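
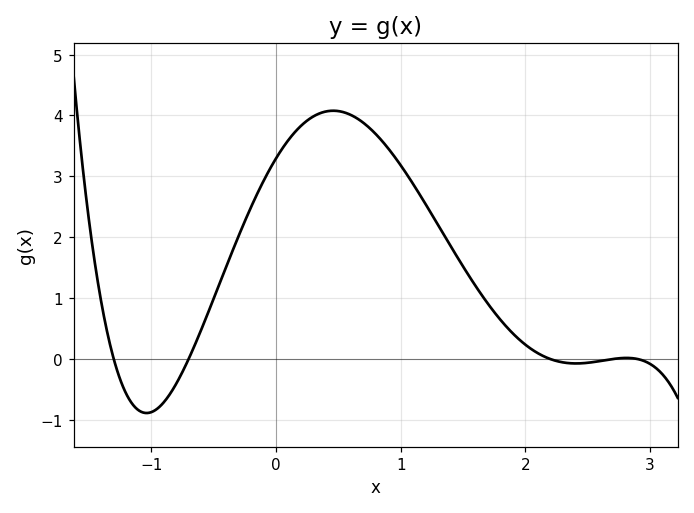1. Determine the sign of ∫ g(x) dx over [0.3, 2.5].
positive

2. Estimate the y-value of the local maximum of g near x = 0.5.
4.08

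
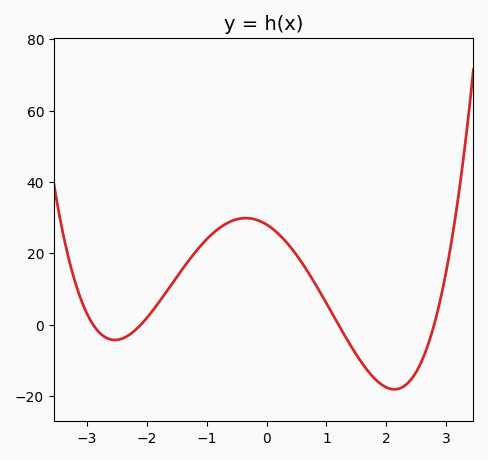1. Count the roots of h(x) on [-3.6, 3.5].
4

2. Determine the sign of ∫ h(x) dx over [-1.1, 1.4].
positive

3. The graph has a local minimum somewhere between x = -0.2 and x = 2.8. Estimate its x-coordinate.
2.13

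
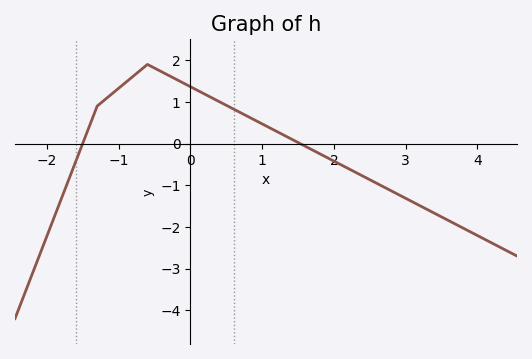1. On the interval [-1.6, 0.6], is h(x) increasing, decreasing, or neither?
neither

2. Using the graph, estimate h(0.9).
0.6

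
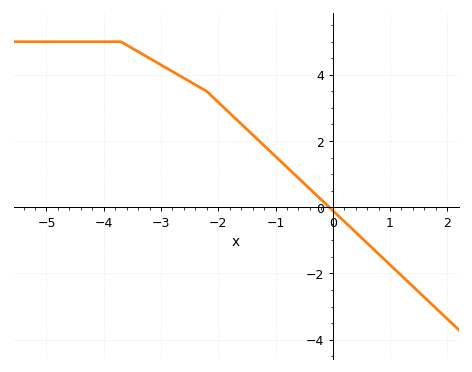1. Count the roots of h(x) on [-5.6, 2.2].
1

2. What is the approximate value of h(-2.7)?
4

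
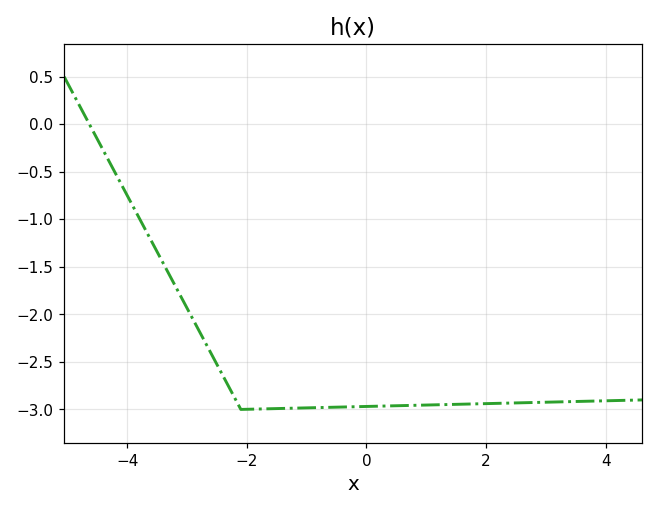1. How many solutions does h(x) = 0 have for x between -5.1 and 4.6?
1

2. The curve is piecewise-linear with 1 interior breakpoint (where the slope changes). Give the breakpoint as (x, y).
(-2.1, -3)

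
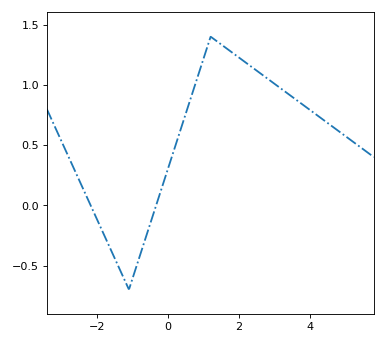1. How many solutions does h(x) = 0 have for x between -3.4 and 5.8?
2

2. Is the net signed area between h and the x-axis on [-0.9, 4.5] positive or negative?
positive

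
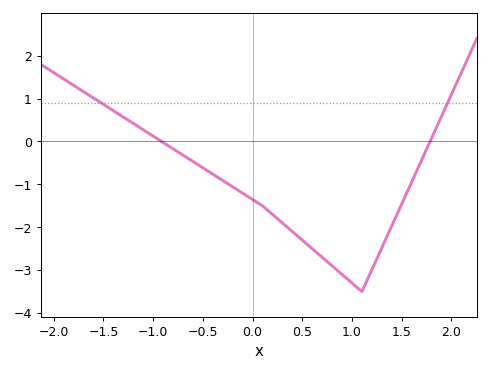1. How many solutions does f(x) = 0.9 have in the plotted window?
2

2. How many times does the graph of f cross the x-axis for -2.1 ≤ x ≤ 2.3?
2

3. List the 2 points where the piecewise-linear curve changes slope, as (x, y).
(0.1, -1.5); (1.1, -3.5)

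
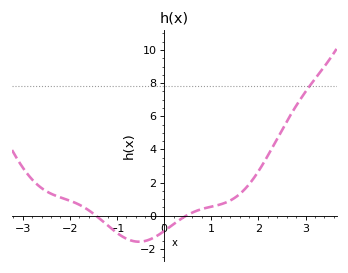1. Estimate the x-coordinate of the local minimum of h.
-0.536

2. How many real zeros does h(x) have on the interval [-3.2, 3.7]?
2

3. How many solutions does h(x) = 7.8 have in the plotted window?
1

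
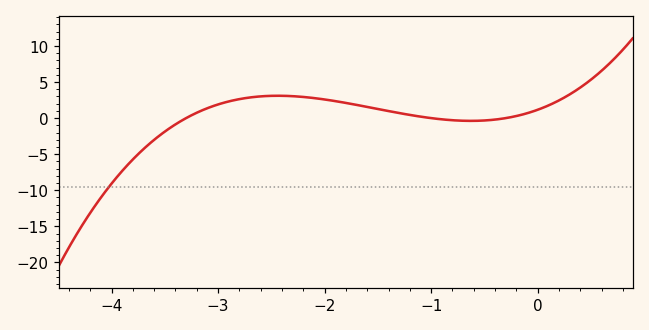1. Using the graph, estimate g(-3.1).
1.38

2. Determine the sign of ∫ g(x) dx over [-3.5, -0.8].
positive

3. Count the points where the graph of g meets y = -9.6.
1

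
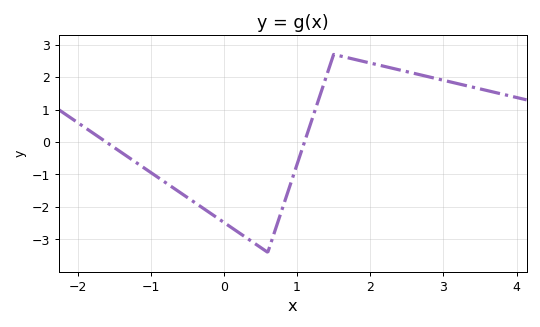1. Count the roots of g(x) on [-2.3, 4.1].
2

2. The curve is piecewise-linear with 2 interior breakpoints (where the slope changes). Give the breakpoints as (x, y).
(0.6, -3.4); (1.5, 2.7)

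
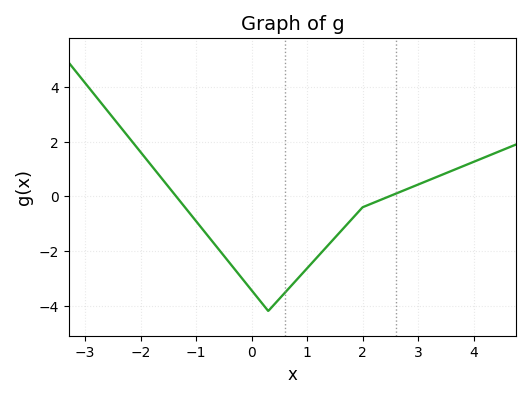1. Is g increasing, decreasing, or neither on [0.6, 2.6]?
increasing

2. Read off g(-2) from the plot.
1.6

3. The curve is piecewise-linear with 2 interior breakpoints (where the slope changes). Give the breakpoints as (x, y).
(0.3, -4.2); (2, -0.4)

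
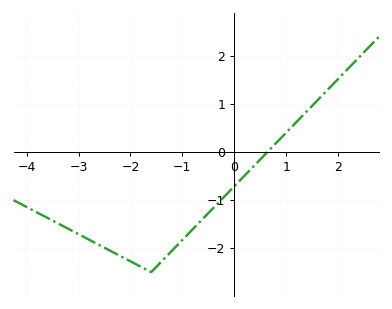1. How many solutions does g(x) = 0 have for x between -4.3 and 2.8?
1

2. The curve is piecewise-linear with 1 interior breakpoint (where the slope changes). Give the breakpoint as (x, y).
(-1.6, -2.5)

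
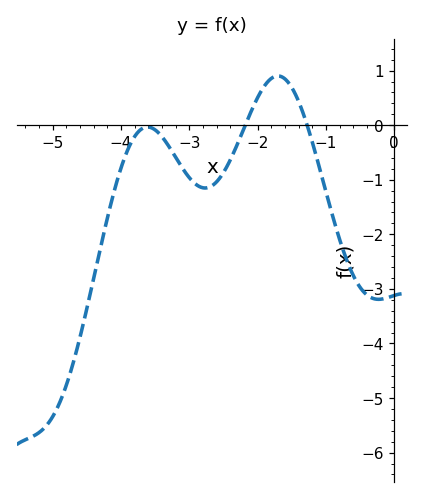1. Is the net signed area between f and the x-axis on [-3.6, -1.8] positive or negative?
negative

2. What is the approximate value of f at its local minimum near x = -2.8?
-1.2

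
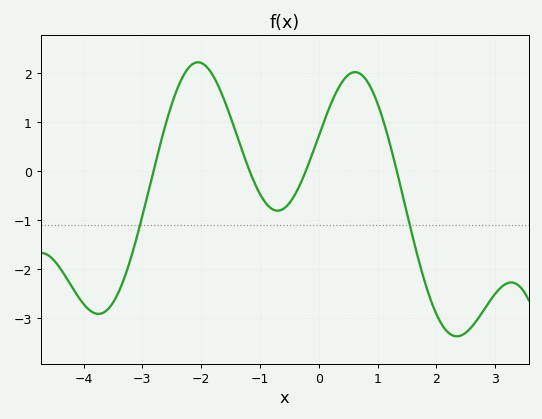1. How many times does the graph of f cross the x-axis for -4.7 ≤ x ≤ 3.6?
4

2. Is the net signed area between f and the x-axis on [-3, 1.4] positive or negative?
positive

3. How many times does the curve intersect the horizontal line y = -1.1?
2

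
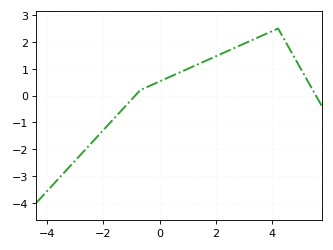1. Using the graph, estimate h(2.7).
1.8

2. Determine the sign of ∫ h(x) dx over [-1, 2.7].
positive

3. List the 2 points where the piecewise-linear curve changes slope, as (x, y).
(-0.7, 0.2); (4.2, 2.5)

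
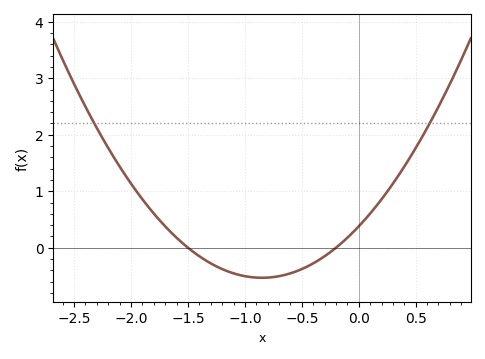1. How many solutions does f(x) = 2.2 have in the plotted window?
2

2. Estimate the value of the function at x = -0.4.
-0.277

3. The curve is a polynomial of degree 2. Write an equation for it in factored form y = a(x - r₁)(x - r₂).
y = 1.26(x + 1.5)(x + 0.2)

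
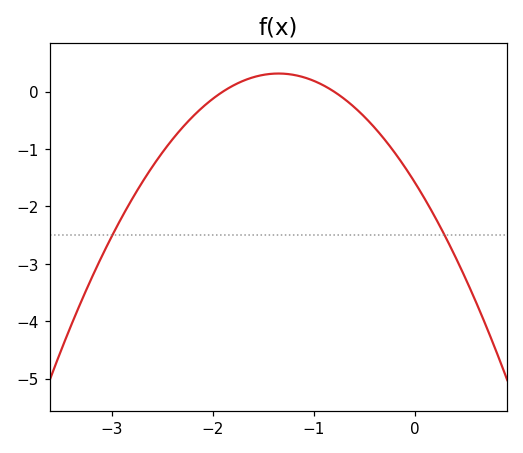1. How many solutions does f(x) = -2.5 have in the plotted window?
2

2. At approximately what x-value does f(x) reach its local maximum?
-1.4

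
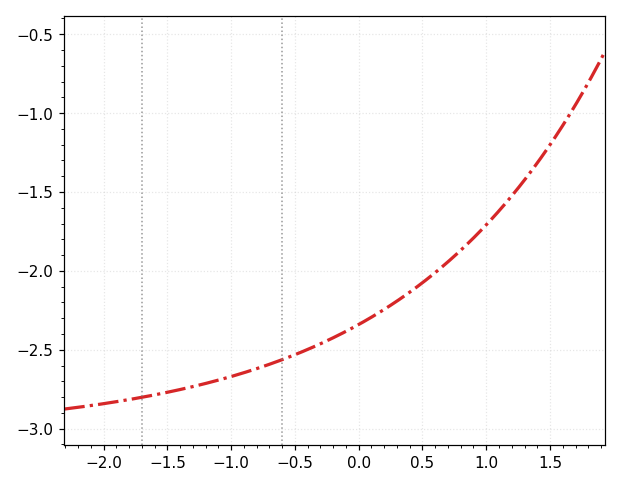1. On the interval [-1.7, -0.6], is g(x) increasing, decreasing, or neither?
increasing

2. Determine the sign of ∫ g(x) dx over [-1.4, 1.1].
negative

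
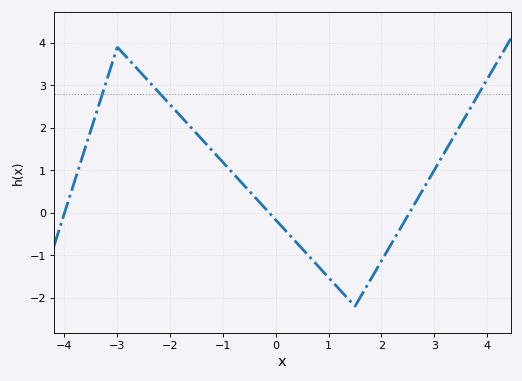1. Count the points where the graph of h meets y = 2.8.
3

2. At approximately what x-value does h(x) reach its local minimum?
1.4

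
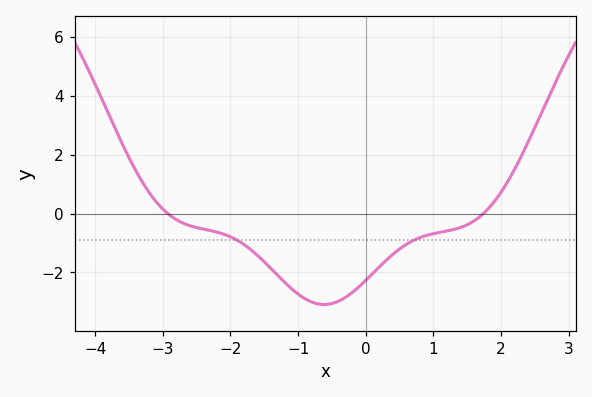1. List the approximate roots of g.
-2.92, 1.74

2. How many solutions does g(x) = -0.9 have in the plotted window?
2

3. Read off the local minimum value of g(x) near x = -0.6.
-3.09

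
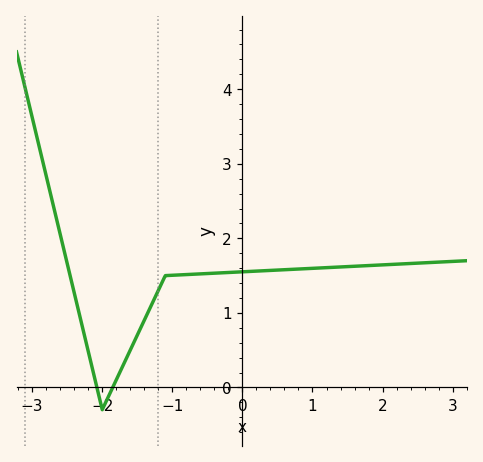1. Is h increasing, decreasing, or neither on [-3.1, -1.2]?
neither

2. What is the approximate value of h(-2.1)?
0.1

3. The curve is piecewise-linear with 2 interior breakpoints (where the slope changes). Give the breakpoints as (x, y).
(-2, -0.3); (-1.1, 1.5)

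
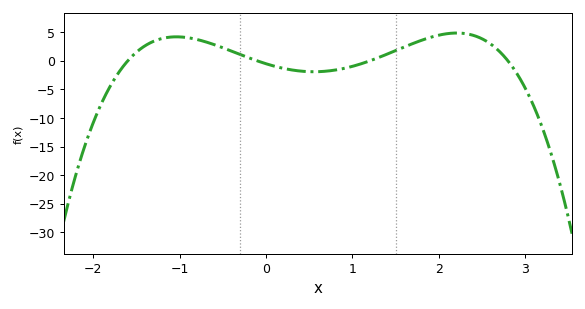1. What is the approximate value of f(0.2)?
-1.5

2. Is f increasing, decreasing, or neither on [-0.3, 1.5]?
neither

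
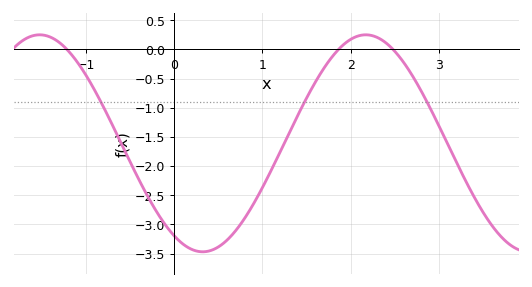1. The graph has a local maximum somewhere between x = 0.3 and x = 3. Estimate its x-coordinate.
2.2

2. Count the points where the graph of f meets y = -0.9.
3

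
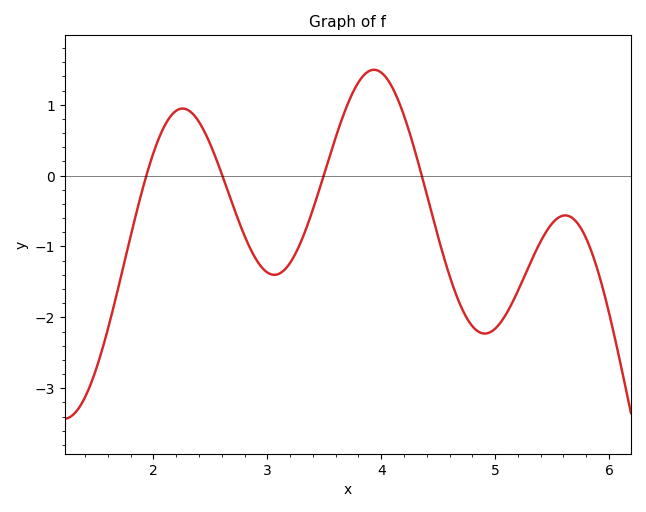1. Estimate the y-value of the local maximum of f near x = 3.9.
1.5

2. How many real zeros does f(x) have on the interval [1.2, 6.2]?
4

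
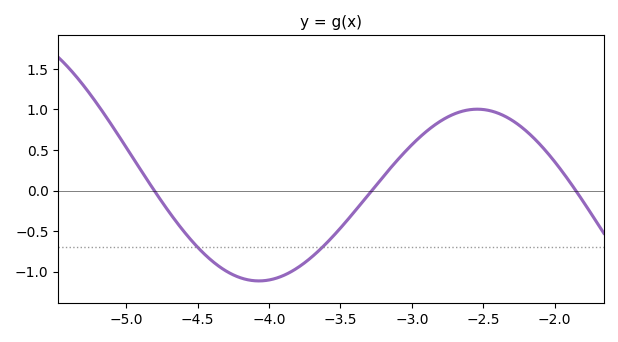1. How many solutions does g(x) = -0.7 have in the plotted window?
2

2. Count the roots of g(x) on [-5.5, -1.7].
3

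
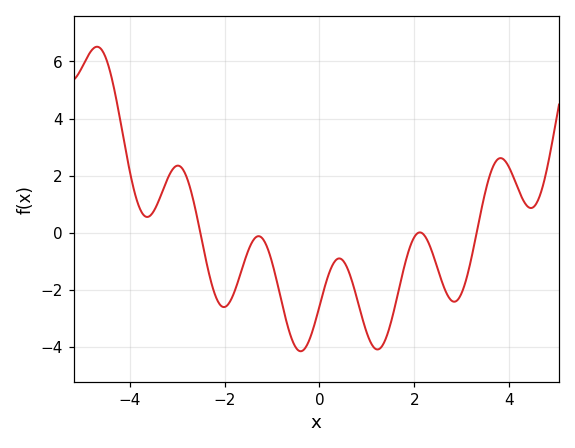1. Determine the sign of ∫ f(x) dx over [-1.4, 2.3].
negative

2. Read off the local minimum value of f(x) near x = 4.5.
0.866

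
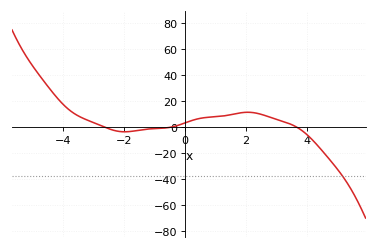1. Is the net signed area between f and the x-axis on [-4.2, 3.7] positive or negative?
positive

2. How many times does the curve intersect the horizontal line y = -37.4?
1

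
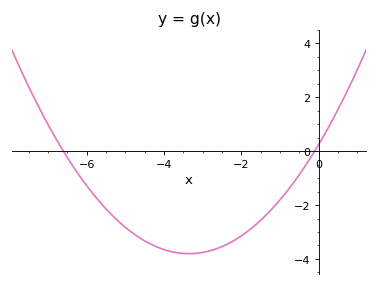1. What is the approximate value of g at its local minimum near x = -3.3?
-3.8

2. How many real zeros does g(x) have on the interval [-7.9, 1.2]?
2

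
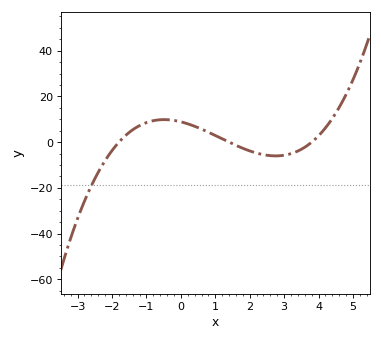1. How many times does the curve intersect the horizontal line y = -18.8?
1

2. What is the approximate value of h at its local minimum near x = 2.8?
-6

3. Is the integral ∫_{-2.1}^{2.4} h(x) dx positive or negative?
positive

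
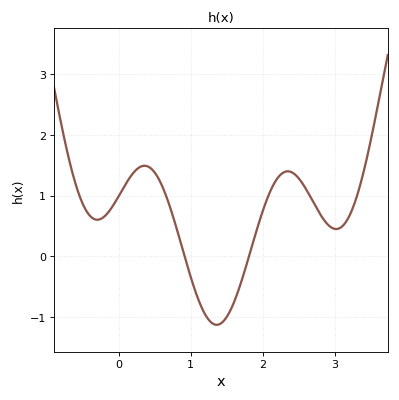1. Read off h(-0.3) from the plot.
0.604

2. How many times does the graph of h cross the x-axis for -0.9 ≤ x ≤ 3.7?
2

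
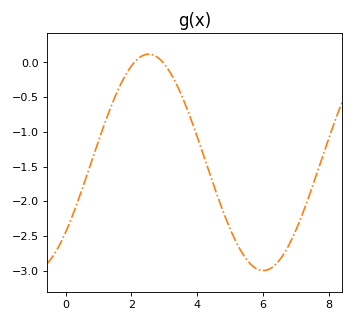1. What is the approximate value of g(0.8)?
-1.4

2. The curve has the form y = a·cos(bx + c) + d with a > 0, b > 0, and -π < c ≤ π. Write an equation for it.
y = 1.56cos(0.9x - 2.3) - 1.44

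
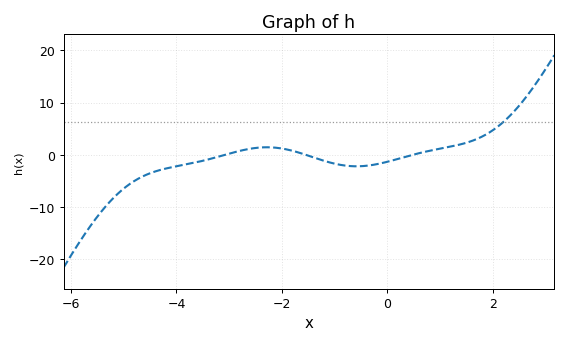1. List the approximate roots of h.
-3, -1.6, 0.4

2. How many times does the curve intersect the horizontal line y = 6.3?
1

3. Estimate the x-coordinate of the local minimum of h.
-0.6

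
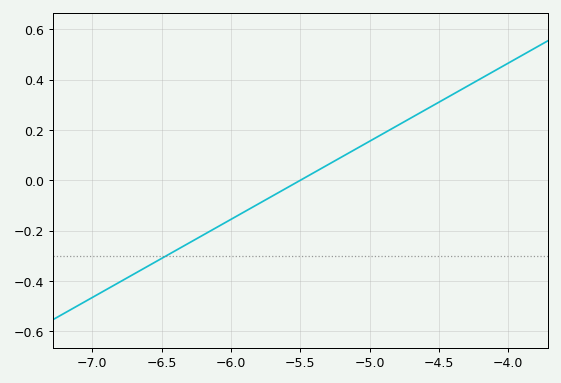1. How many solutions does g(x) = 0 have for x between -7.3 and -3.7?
1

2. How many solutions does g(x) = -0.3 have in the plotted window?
1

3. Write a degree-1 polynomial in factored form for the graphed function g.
y = 0.31(x + 5.5)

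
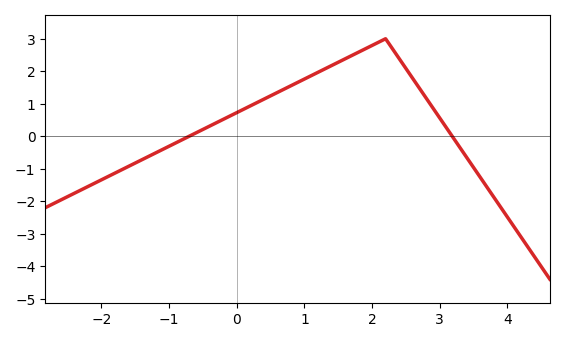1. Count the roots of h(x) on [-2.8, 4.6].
2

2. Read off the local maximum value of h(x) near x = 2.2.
3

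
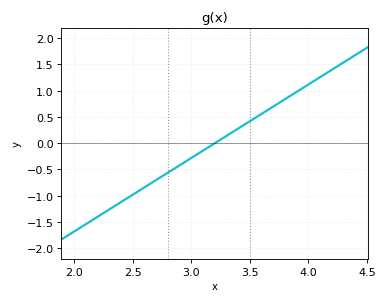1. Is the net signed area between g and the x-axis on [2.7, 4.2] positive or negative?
positive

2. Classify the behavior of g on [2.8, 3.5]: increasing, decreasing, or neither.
increasing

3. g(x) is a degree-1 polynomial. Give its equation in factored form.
y = 1.4(x - 3.2)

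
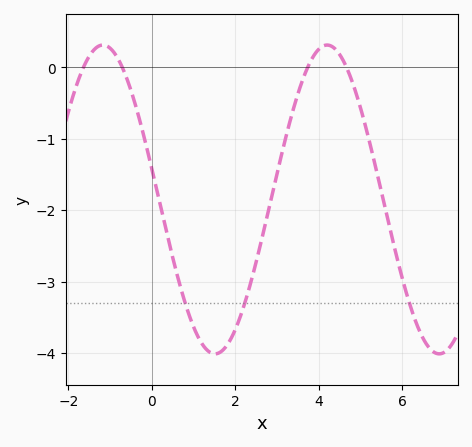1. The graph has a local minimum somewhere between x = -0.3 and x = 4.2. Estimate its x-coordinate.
1.6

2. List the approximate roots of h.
-1.6, -0.8, 3.8, 4.6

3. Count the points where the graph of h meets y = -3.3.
3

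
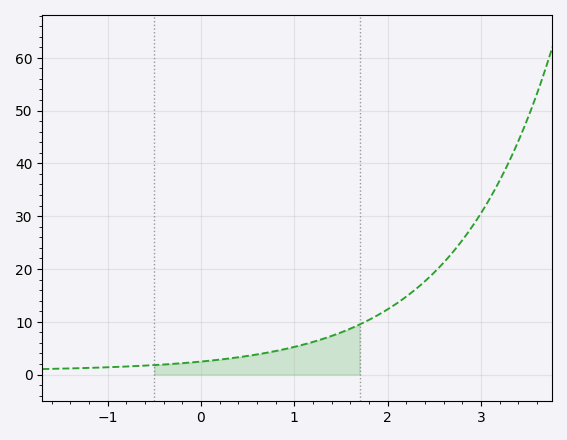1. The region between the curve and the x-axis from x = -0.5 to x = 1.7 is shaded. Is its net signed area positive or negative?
positive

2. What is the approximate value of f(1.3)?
6.73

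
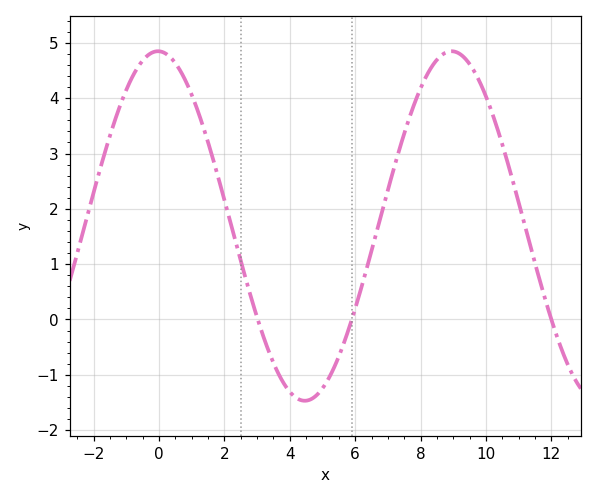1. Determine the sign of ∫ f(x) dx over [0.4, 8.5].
positive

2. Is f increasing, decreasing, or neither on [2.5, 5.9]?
neither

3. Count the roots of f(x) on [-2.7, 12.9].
3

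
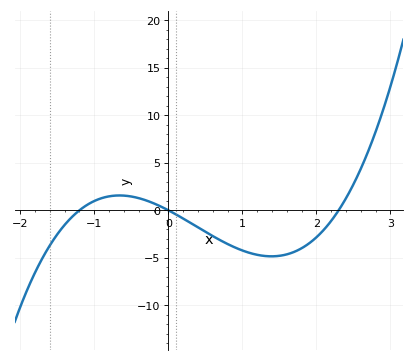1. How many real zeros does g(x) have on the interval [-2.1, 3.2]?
3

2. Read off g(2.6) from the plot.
4.5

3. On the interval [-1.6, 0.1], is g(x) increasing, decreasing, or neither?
neither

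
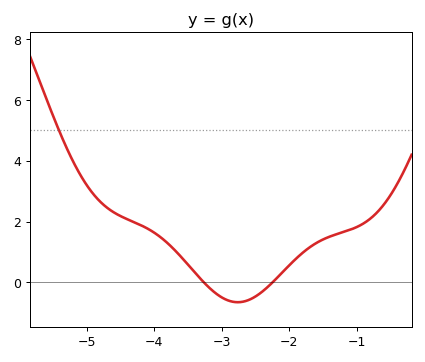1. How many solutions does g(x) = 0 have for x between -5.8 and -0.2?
2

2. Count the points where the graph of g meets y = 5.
1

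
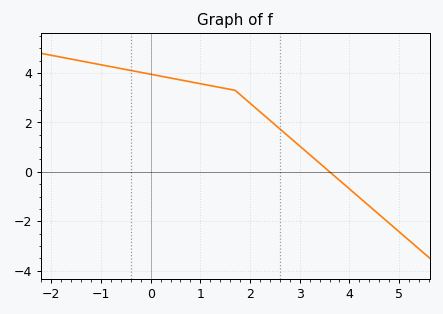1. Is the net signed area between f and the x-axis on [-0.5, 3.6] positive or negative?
positive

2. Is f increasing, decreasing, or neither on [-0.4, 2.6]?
decreasing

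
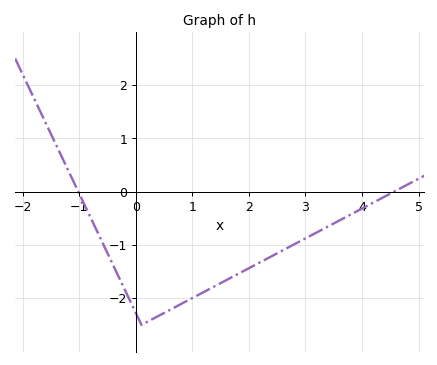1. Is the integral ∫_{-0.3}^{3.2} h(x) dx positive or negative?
negative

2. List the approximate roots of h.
-1, 4.6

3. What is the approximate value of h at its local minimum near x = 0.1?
-2.5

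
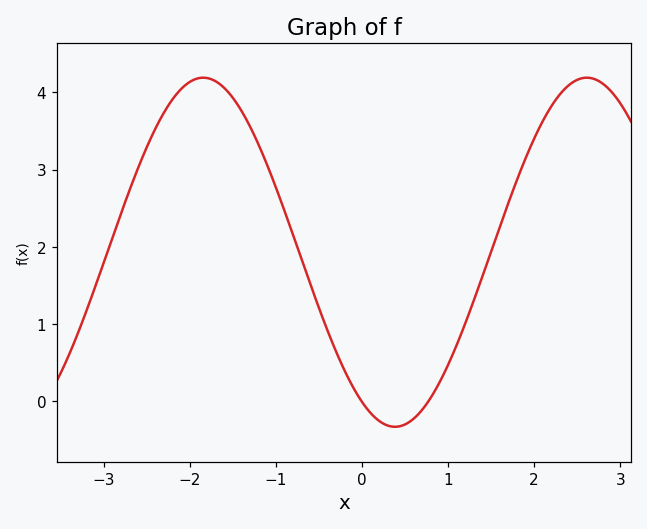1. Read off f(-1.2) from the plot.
3.32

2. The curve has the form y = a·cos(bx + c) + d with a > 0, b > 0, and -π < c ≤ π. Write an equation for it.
y = 2.26cos(1.41x + 2.6) + 1.93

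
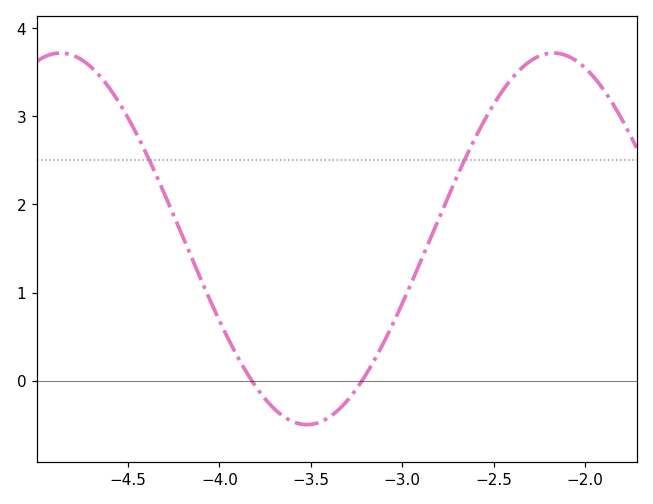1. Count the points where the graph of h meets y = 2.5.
2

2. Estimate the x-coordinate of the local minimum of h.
-3.5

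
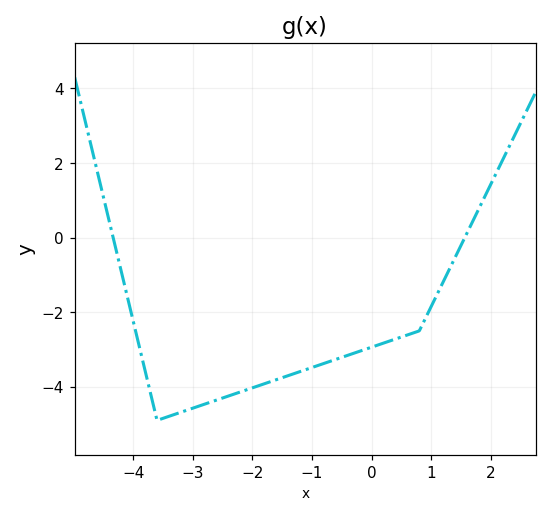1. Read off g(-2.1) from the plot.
-4.08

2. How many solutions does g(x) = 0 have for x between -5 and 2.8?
2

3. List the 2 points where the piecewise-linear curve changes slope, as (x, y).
(-3.6, -4.9); (0.8, -2.5)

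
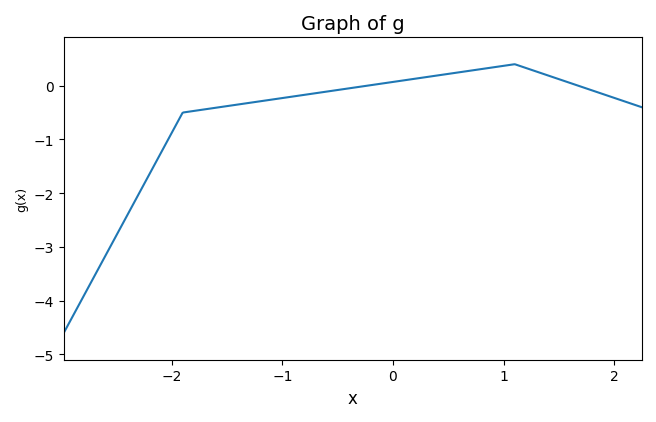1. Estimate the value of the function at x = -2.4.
-2.4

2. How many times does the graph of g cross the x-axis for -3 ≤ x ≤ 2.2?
2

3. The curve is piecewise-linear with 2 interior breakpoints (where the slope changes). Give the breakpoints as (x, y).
(-1.9, -0.5); (1.1, 0.4)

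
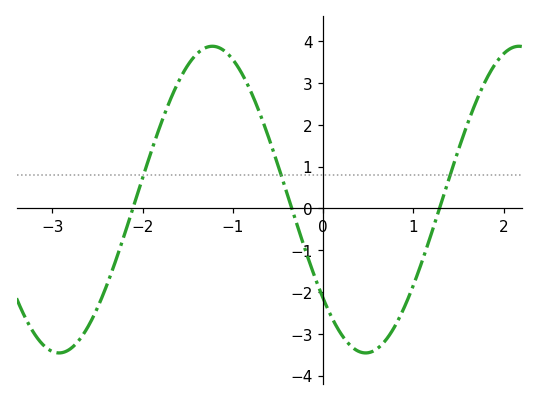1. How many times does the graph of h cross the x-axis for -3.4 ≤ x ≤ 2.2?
3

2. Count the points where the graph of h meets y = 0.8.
3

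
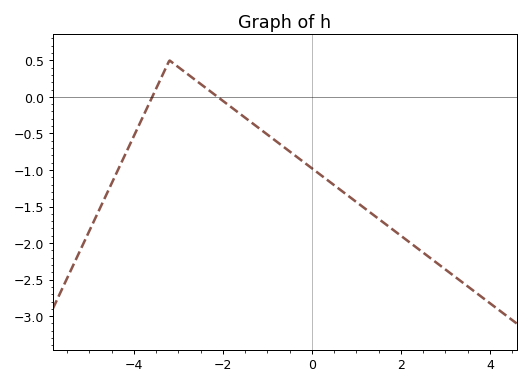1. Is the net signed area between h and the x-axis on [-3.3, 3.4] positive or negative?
negative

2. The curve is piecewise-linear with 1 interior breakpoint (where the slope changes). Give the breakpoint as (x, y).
(-3.2, 0.5)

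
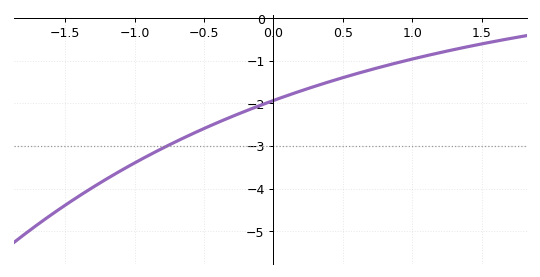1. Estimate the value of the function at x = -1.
-3.39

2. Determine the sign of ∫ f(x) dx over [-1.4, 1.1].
negative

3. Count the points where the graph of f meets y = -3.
1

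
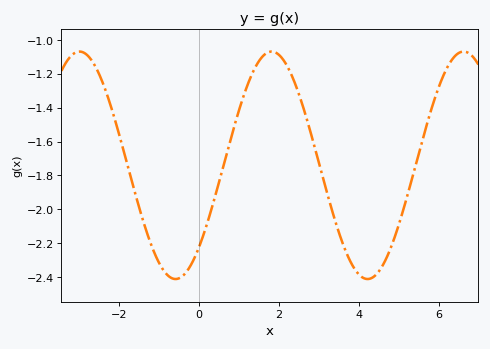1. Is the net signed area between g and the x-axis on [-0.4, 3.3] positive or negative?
negative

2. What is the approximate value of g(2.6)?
-1.39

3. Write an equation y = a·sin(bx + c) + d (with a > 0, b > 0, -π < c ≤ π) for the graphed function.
y = 0.67sin(1.31x - 0.812) - 1.74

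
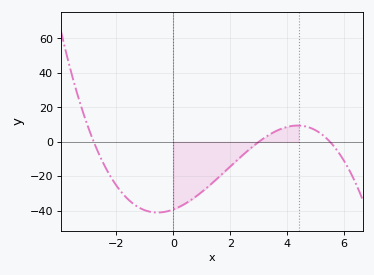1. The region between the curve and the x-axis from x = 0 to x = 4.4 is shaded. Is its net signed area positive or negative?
negative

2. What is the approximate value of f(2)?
-14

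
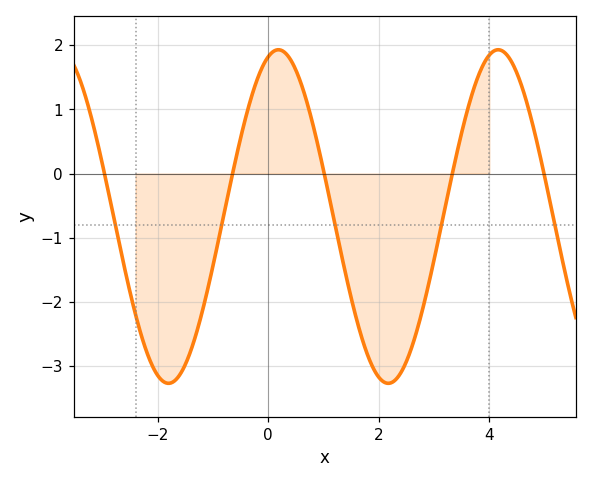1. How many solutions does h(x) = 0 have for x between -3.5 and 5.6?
5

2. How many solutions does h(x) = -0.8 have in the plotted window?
5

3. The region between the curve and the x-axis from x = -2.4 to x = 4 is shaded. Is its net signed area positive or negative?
negative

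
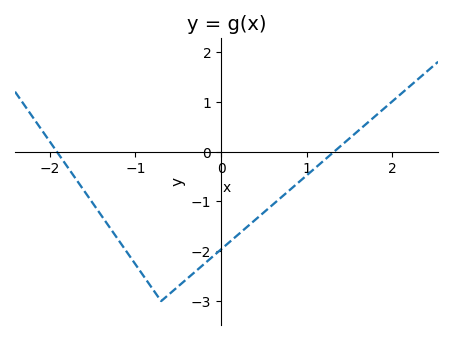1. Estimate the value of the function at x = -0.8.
-2.8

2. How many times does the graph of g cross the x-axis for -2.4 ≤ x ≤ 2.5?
2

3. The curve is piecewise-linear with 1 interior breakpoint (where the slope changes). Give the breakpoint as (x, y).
(-0.7, -3)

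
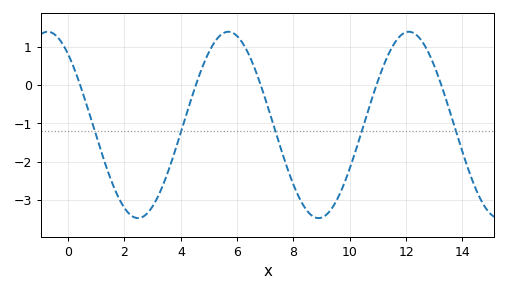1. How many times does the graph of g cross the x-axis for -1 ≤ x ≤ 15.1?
5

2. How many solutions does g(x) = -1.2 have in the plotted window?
5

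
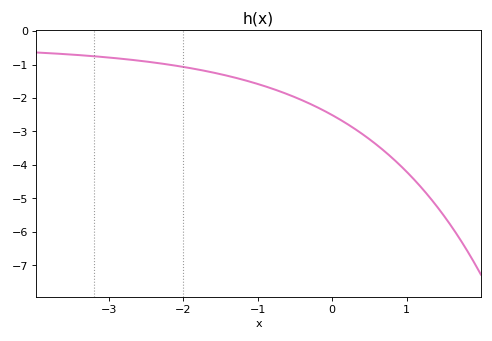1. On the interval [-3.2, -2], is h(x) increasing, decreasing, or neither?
decreasing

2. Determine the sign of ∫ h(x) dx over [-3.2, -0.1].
negative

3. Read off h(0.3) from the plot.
-2.9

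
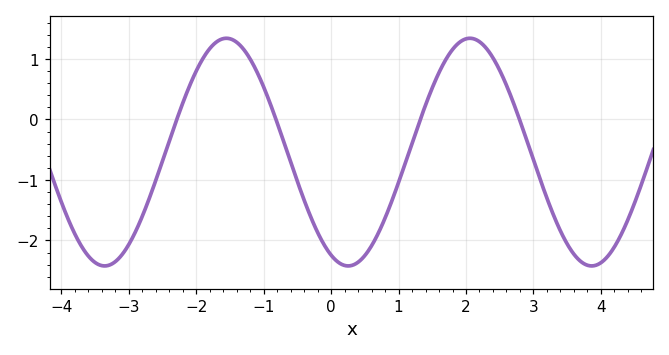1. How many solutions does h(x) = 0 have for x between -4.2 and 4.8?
4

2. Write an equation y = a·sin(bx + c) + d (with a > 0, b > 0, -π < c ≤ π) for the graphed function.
y = 1.88sin(1.74x - 2.01) - 0.54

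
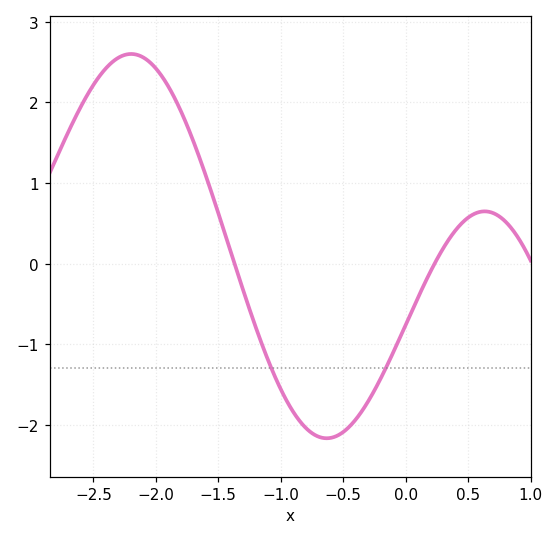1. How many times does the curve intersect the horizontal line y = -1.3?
2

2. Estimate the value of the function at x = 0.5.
0.571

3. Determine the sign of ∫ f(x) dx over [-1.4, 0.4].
negative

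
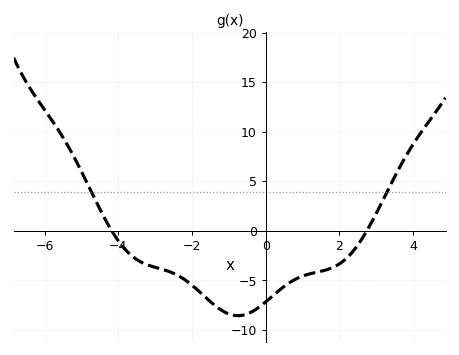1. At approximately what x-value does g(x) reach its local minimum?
-0.754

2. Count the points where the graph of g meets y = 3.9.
2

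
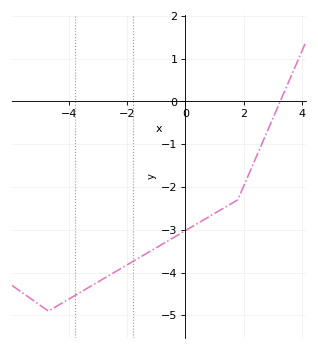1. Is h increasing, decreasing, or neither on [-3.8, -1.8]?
increasing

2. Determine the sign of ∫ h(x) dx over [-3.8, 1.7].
negative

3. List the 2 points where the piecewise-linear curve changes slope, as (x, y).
(-4.7, -4.9); (1.8, -2.3)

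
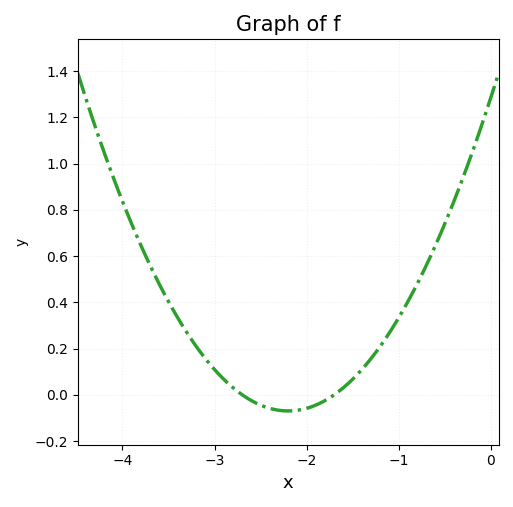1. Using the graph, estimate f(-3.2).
0.21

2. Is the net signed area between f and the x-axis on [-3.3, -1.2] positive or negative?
positive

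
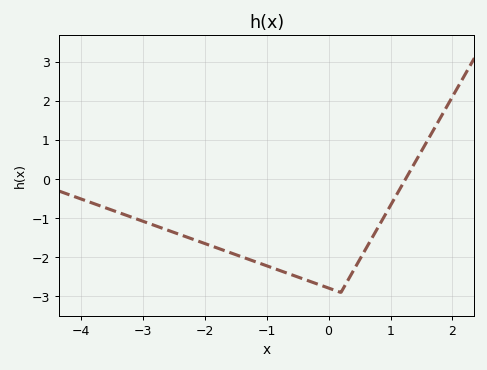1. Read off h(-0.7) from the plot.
-2.4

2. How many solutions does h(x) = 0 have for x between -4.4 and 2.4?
1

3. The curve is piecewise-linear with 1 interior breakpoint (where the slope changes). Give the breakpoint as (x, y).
(0.2, -2.9)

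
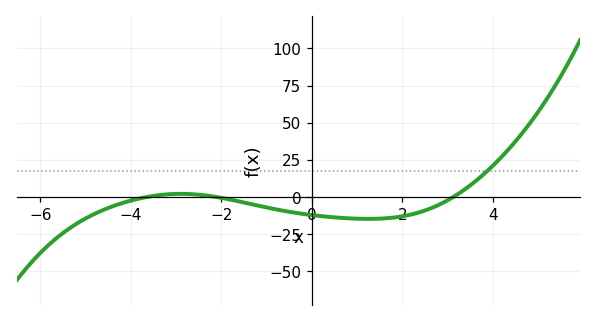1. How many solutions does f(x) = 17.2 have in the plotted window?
1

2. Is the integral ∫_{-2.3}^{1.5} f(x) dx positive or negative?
negative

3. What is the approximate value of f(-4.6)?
-8.55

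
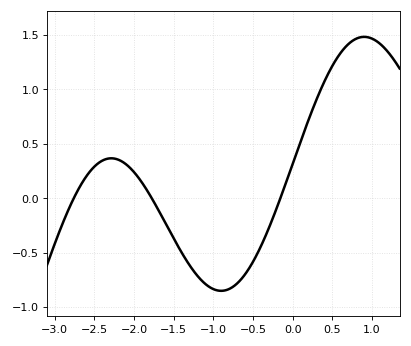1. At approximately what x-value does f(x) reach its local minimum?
-0.9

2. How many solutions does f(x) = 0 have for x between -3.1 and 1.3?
3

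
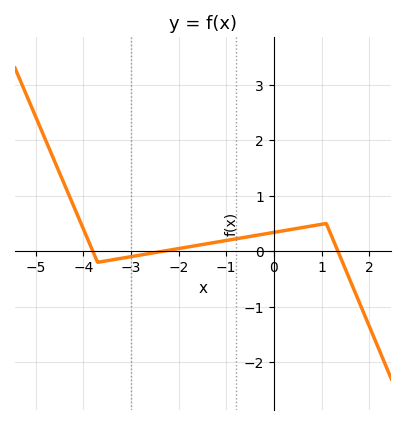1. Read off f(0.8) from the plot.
0.456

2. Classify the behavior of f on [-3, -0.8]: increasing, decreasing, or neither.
increasing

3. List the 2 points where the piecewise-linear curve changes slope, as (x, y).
(-3.7, -0.2); (1.1, 0.5)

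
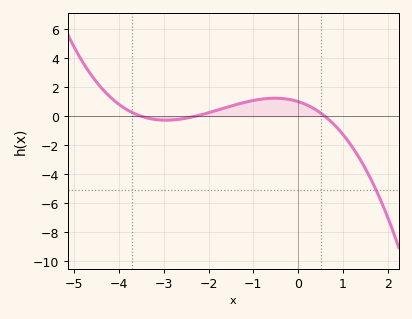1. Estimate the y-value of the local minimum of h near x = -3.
-0.267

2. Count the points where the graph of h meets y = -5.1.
1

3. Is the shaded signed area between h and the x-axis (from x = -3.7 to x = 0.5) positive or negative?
positive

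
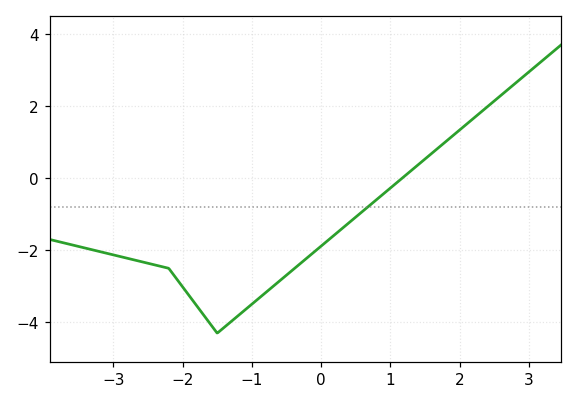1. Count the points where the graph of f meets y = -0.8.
1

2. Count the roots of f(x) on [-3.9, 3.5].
1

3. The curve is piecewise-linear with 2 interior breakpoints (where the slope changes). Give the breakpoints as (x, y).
(-2.2, -2.5); (-1.5, -4.3)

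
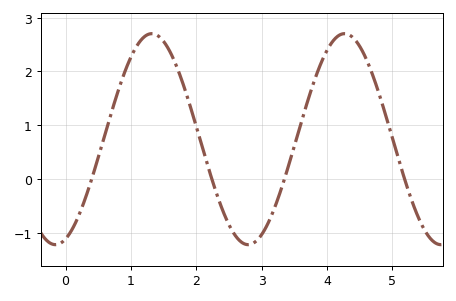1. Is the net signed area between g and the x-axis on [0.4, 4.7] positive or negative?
positive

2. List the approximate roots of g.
0.4, 2.24, 3.35, 5.19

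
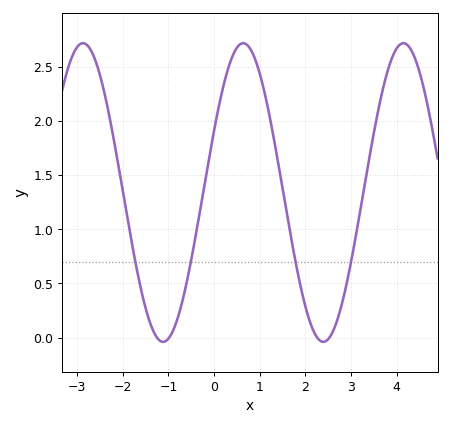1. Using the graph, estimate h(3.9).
2.59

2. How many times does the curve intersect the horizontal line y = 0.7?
4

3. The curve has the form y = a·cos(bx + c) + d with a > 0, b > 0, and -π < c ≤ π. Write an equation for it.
y = 1.38cos(1.79x - 1.14) + 1.34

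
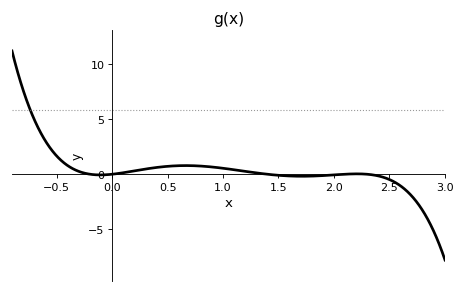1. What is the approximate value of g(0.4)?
0.612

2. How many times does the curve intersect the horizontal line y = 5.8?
1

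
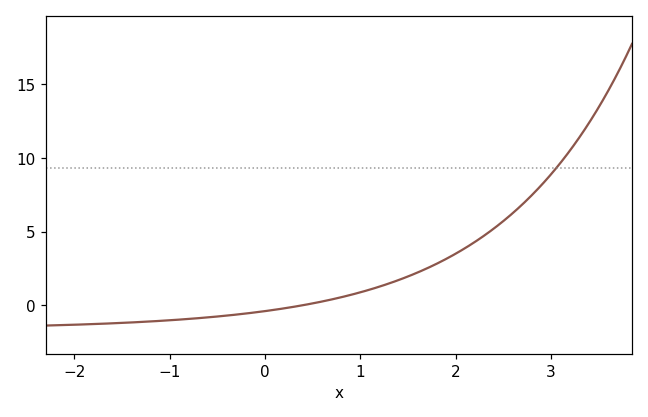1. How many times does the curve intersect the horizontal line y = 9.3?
1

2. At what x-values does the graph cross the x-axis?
0.405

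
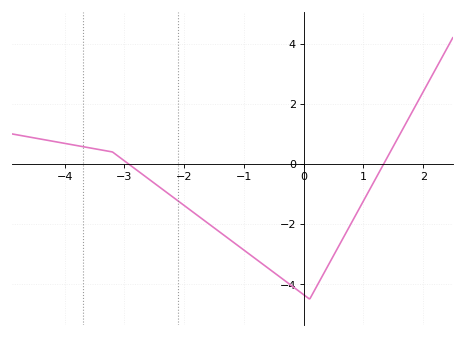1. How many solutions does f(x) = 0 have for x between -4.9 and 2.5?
2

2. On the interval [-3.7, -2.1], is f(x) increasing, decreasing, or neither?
decreasing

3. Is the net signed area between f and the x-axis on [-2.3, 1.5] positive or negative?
negative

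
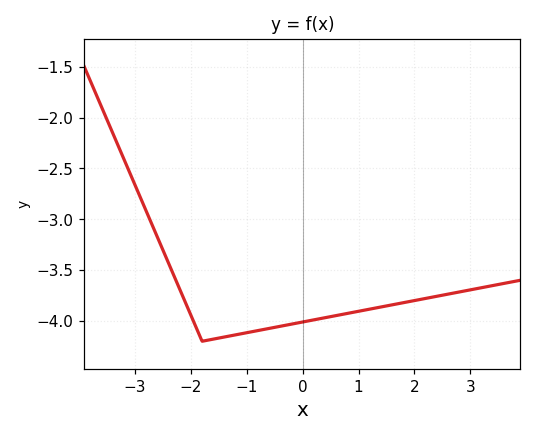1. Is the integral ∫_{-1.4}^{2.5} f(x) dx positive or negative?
negative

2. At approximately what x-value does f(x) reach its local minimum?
-1.8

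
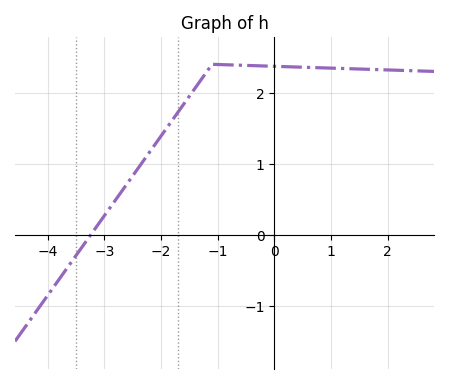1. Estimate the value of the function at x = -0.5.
2.4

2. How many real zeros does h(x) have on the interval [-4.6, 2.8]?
1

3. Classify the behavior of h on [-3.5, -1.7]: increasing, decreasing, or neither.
increasing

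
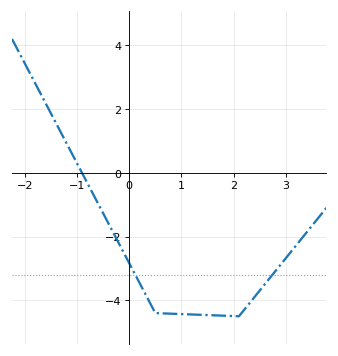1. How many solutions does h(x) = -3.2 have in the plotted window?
2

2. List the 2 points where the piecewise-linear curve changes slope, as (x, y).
(0.5, -4.4); (2.1, -4.5)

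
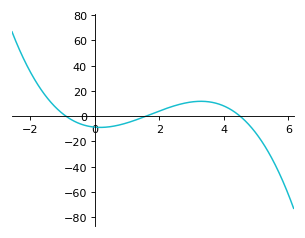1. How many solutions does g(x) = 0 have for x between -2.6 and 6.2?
3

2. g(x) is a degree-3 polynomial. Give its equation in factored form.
y = -1.36(x + 0.9)(x - 1.6)(x - 4.5)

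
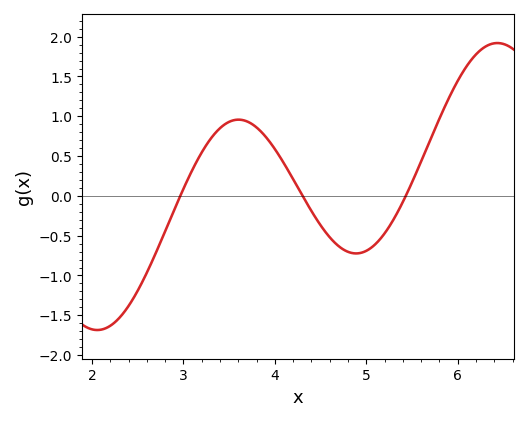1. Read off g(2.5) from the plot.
-1.19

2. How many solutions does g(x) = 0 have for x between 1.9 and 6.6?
3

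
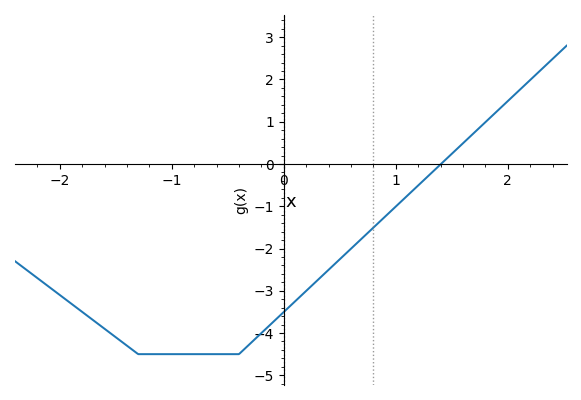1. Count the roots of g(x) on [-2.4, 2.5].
1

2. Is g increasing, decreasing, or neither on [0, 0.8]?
increasing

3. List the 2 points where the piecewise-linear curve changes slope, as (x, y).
(-1.3, -4.5); (-0.4, -4.5)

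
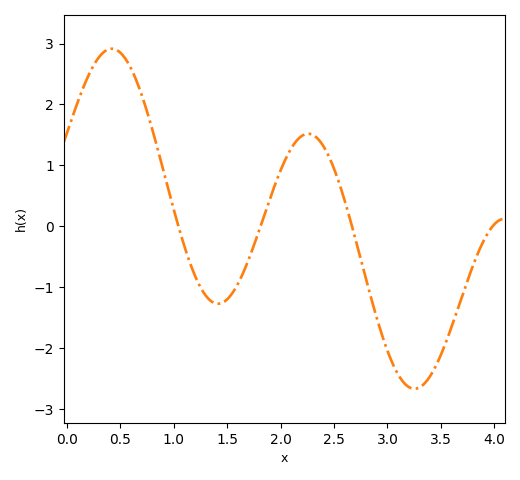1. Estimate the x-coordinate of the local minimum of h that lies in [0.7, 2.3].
1.42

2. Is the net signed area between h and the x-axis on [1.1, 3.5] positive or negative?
negative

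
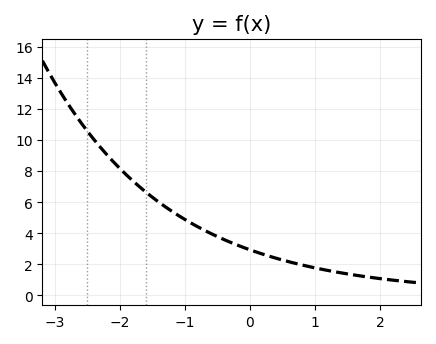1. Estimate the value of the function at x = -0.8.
4.42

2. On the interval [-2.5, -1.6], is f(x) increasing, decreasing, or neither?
decreasing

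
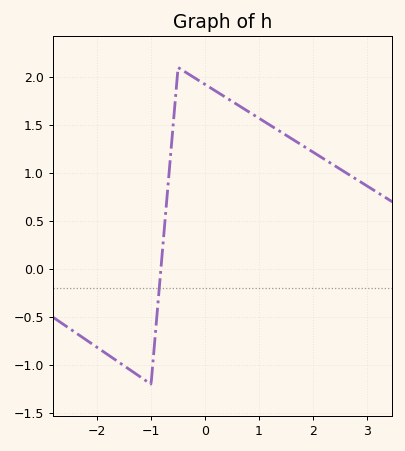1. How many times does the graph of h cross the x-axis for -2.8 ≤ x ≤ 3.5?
1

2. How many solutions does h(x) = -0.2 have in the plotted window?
1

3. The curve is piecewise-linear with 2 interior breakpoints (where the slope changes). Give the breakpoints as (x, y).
(-1, -1.2); (-0.5, 2.1)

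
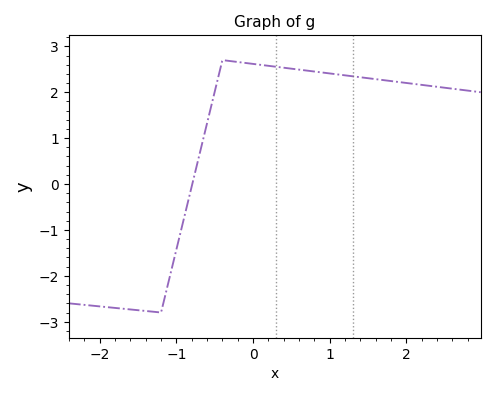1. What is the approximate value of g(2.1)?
2.18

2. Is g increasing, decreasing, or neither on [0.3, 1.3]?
decreasing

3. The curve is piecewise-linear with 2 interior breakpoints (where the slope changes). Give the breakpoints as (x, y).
(-1.2, -2.8); (-0.4, 2.7)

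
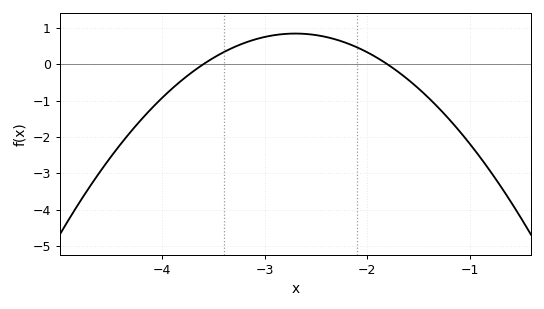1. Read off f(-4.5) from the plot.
-2.6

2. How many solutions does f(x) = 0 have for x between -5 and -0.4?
2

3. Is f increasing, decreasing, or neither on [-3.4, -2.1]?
neither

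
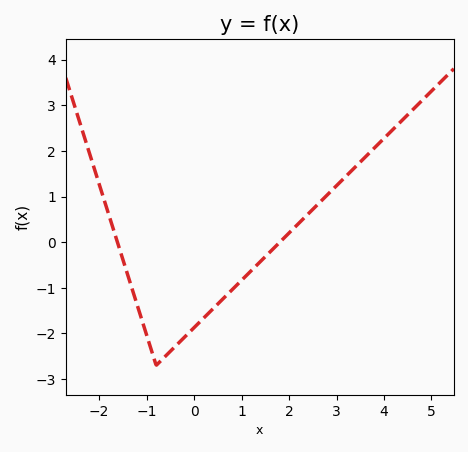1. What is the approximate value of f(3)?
1.2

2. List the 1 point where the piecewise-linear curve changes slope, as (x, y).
(-0.8, -2.7)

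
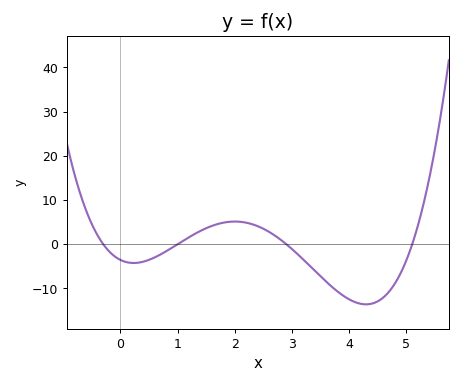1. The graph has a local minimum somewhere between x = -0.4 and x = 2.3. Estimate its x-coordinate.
0.2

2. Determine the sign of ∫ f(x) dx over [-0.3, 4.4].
negative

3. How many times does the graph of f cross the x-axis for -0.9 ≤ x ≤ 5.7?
4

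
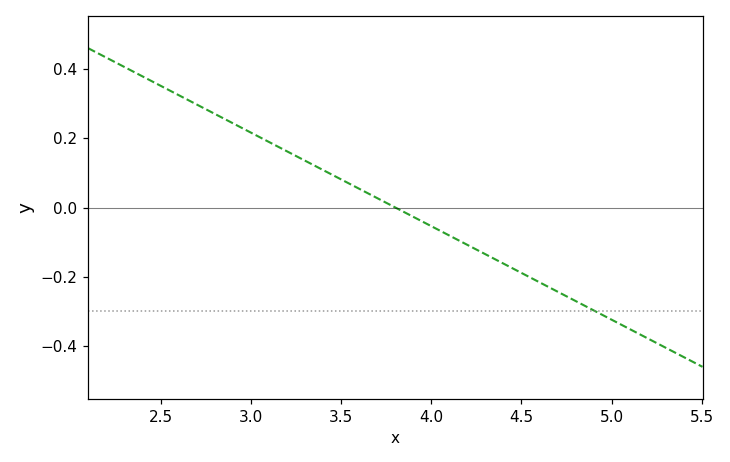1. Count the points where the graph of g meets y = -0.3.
1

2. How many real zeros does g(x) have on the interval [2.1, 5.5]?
1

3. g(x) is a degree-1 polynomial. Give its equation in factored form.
y = -0.27(x - 3.8)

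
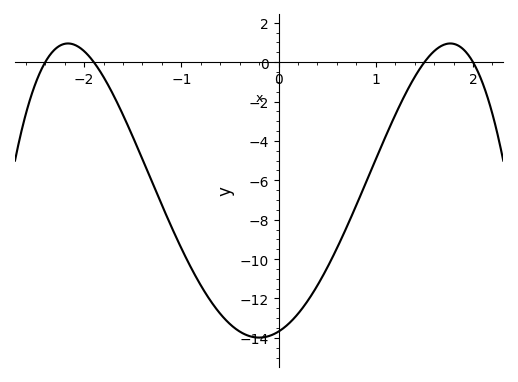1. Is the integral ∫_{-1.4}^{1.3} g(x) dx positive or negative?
negative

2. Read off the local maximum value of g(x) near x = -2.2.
1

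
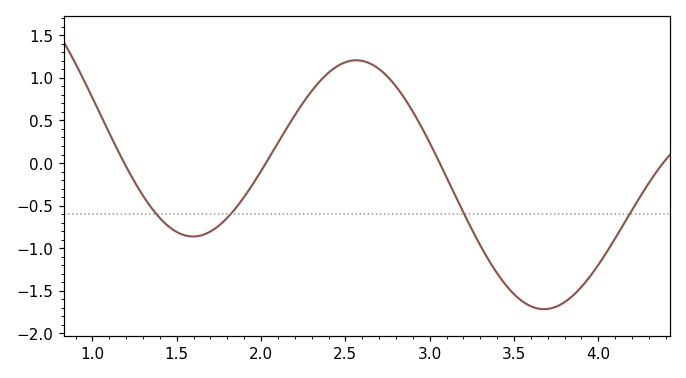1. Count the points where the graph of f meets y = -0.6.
4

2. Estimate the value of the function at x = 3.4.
-1.3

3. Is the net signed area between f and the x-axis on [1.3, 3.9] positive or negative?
negative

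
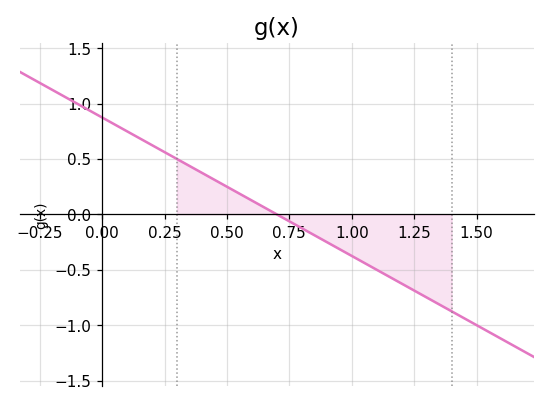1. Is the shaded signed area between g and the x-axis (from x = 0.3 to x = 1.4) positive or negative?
negative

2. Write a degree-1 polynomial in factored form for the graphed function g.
y = -1.25(x - 0.7)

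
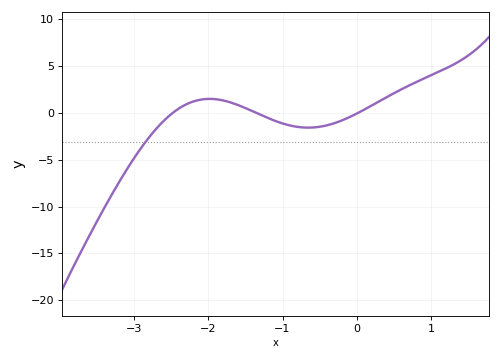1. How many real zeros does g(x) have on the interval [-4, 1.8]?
3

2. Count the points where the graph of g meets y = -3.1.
1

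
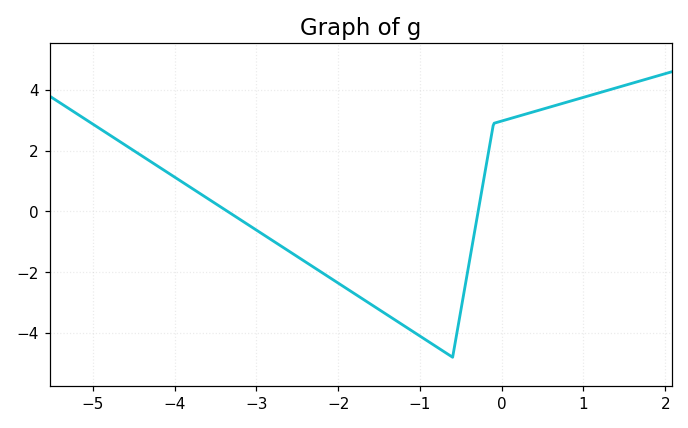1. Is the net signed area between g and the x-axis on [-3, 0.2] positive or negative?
negative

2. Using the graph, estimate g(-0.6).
-4.8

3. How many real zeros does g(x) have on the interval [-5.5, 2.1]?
2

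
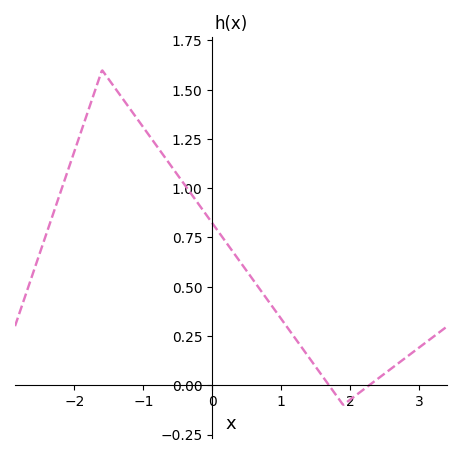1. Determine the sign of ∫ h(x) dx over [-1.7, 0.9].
positive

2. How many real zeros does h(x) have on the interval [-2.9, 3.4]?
2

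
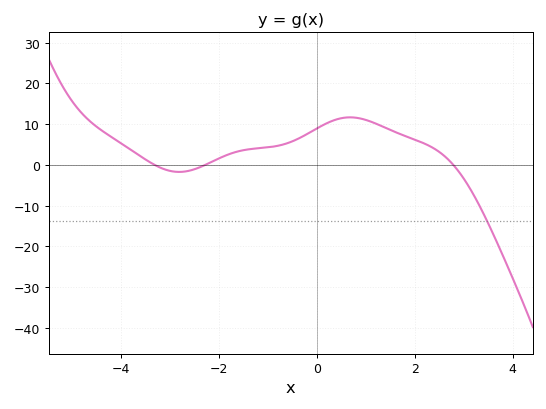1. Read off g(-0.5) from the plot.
5.79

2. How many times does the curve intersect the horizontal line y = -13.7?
1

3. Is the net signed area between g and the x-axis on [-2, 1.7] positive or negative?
positive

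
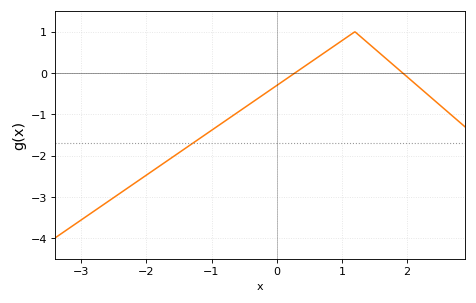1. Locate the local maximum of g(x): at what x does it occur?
1.2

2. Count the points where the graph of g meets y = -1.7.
1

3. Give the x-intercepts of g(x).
0.279, 1.93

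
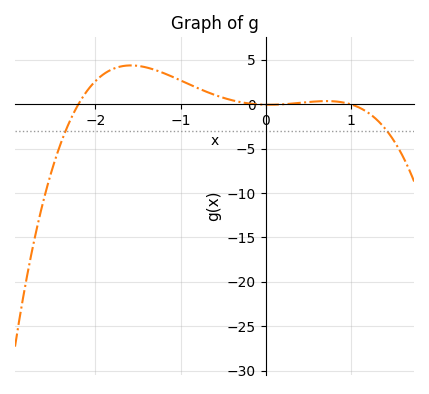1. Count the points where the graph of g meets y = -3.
2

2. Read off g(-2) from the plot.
2.61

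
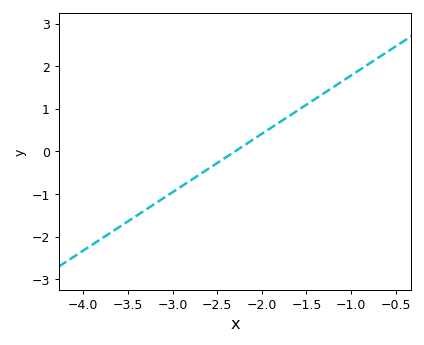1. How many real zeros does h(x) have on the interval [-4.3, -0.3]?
1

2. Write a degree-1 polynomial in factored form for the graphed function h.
y = 1.37(x + 2.3)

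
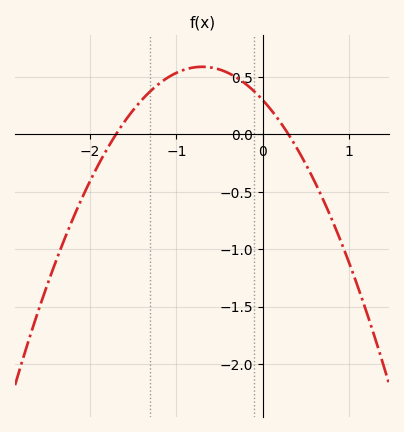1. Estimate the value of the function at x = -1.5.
0.2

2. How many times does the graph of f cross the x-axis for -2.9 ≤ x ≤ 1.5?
2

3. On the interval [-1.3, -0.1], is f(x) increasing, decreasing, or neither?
neither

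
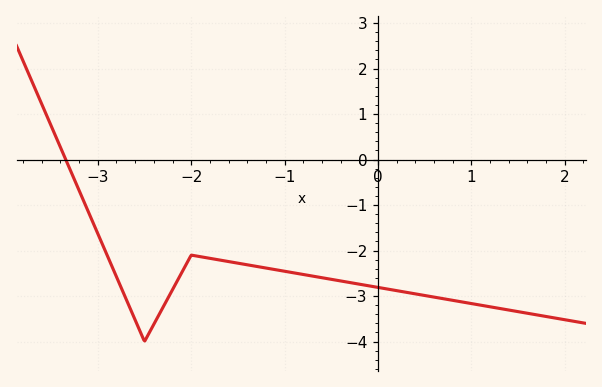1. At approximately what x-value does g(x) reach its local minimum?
-2.5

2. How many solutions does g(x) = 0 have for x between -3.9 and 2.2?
1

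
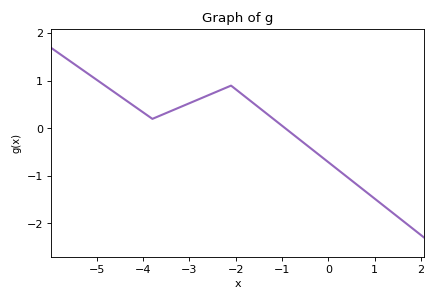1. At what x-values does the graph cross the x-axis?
-0.926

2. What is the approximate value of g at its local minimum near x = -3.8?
0.2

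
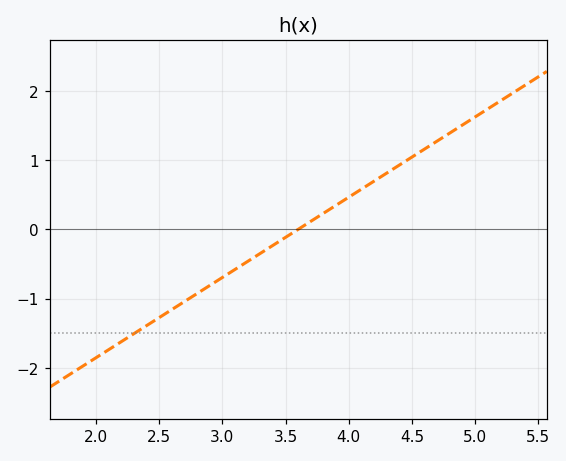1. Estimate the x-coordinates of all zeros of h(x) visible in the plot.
3.6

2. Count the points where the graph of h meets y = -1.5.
1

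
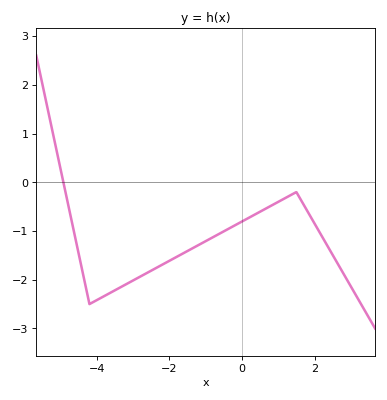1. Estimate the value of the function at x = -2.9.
-1.98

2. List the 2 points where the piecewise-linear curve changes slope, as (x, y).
(-4.2, -2.5); (1.5, -0.2)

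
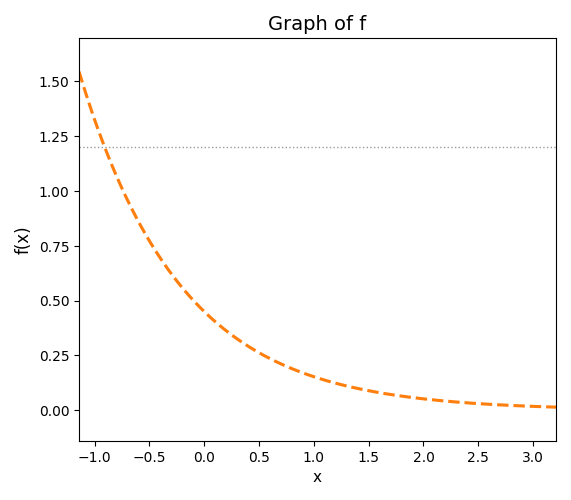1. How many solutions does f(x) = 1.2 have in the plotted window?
1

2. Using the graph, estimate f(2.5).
0.04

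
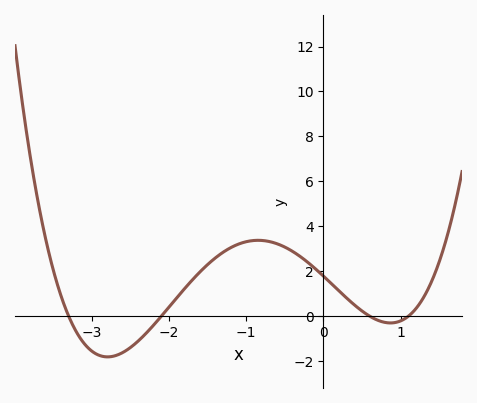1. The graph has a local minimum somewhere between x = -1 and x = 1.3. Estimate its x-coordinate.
0.869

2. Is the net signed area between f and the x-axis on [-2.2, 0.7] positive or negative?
positive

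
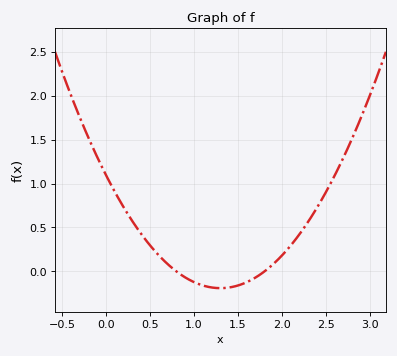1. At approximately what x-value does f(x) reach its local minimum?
1.3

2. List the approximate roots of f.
0.8, 1.8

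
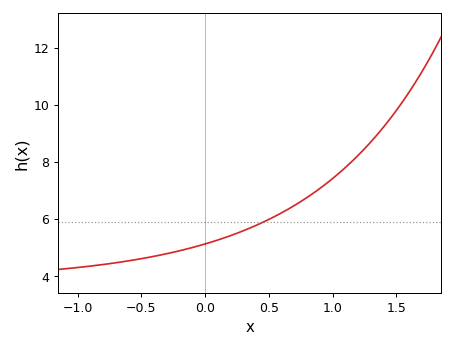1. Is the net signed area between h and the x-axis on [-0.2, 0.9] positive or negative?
positive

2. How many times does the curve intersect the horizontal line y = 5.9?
1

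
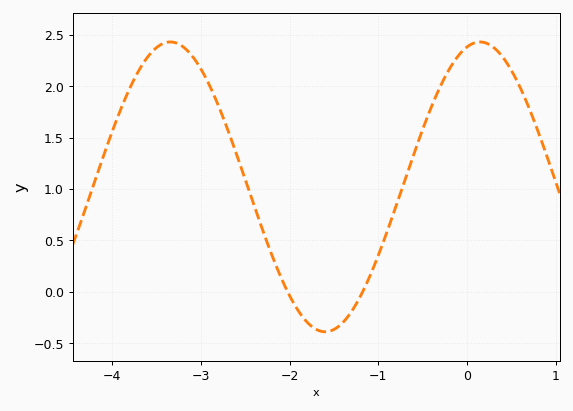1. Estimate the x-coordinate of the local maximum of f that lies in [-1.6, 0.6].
0.145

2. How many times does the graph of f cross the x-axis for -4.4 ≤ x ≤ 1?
2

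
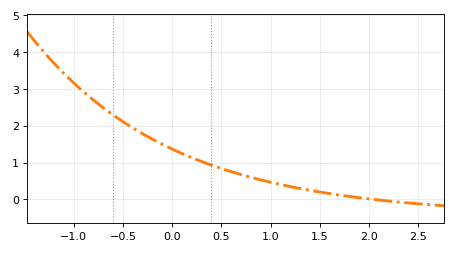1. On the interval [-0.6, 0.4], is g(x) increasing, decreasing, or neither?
decreasing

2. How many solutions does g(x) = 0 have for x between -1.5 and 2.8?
1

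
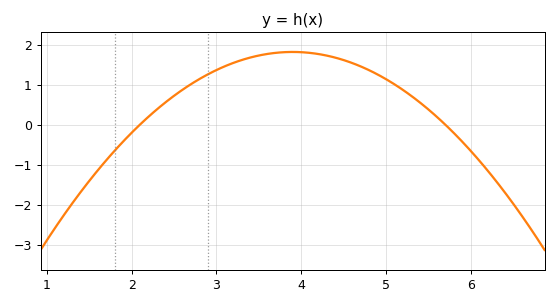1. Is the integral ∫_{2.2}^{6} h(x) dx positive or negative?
positive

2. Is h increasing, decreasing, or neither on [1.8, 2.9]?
increasing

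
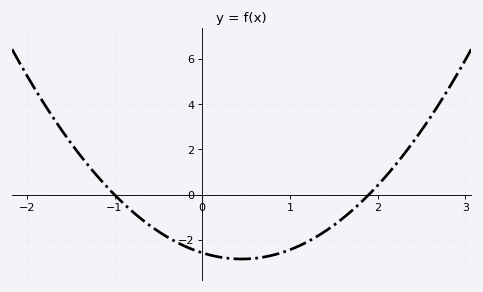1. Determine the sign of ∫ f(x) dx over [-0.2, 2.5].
negative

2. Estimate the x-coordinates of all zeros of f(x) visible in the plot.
-1, 1.9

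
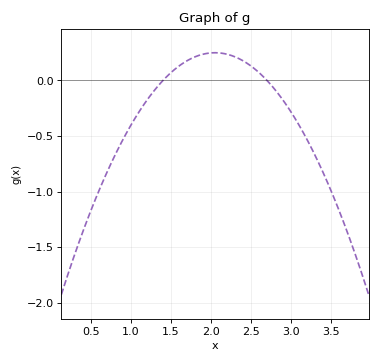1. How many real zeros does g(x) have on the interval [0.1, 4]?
2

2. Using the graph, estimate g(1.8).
0.2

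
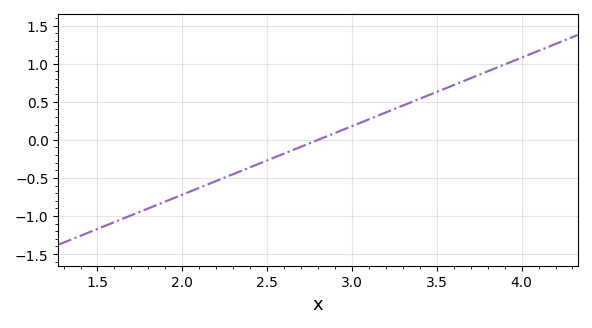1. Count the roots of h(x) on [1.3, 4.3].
1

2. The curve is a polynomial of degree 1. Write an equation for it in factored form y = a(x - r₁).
y = 0.9(x - 2.8)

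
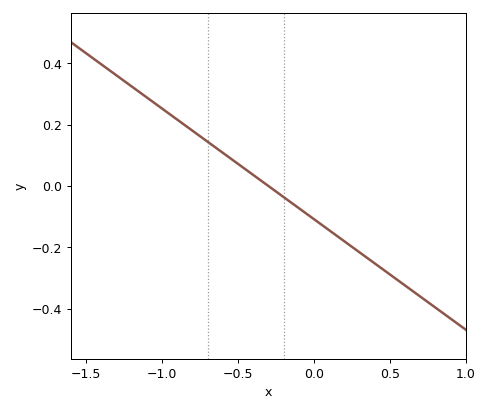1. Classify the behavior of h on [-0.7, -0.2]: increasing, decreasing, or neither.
decreasing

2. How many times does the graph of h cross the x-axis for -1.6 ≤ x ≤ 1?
1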